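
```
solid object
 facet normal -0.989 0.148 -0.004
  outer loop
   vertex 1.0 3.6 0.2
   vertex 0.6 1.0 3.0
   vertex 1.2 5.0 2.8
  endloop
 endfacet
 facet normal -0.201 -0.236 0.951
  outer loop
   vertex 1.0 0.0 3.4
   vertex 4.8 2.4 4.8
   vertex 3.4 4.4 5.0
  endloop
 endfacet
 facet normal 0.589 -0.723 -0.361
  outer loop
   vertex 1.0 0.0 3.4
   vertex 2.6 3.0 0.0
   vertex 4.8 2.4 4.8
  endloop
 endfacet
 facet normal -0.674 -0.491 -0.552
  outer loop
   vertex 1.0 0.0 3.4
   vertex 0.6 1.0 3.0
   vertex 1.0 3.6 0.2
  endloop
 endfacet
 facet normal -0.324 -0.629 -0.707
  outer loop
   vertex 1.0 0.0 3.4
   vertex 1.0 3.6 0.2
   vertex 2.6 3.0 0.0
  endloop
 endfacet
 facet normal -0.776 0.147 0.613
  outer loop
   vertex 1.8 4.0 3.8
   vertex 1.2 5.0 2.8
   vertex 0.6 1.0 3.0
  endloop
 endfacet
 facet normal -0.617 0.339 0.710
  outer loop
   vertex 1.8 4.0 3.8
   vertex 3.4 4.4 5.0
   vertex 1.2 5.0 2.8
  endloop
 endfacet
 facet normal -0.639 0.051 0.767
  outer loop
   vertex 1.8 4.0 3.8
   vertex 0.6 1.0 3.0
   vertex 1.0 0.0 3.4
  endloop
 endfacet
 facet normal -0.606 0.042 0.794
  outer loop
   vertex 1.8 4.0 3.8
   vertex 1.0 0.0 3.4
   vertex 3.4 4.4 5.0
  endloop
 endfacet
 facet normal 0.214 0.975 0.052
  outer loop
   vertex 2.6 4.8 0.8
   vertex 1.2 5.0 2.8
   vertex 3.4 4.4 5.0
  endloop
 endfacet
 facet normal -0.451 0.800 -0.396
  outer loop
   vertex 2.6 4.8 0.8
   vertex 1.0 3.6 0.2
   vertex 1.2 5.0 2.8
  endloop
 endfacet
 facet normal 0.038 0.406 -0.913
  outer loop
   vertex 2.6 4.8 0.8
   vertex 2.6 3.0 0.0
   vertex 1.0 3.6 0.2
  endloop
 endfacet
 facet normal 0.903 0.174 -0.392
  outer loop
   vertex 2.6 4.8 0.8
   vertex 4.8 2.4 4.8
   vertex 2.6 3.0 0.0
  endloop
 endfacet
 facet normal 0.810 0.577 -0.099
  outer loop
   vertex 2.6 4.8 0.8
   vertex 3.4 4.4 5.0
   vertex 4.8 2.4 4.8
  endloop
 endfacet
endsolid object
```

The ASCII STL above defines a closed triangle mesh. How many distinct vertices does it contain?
9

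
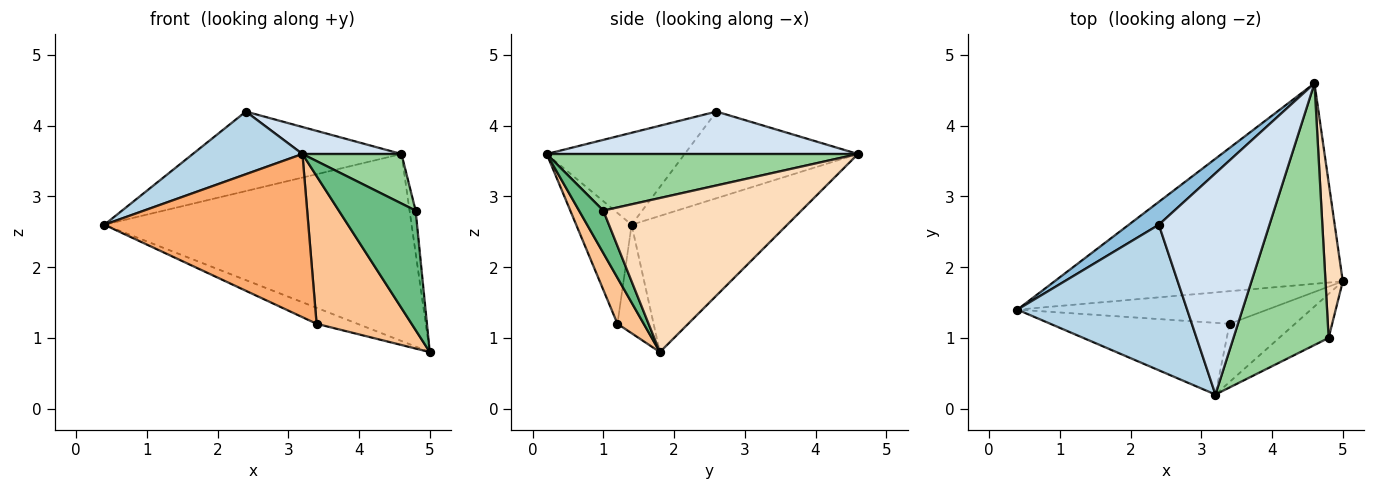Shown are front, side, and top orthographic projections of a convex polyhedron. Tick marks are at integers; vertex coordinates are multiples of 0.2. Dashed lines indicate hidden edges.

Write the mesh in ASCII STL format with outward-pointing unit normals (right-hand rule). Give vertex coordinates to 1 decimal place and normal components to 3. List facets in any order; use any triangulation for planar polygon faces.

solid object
 facet normal -0.327 0.645 -0.691
  outer loop
   vertex 4.6 4.6 3.6
   vertex 5.0 1.8 0.8
   vertex 0.4 1.4 2.6
  endloop
 endfacet
 facet normal -0.624 0.751 0.216
  outer loop
   vertex 2.4 2.6 4.2
   vertex 4.6 4.6 3.6
   vertex 0.4 1.4 2.6
  endloop
 endfacet
 facet normal -0.445 -0.354 0.822
  outer loop
   vertex 2.4 2.6 4.2
   vertex 0.4 1.4 2.6
   vertex 3.2 0.2 3.6
  endloop
 endfacet
 facet normal 0.356 -0.113 0.928
  outer loop
   vertex 2.4 2.6 4.2
   vertex 3.2 0.2 3.6
   vertex 4.6 4.6 3.6
  endloop
 endfacet
 facet normal -0.363 0.410 -0.837
  outer loop
   vertex 3.4 1.2 1.2
   vertex 0.4 1.4 2.6
   vertex 5.0 1.8 0.8
  endloop
 endfacet
 facet normal -0.241 -0.888 -0.390
  outer loop
   vertex 3.4 1.2 1.2
   vertex 3.2 0.2 3.6
   vertex 0.4 1.4 2.6
  endloop
 endfacet
 facet normal 0.249 -0.901 -0.355
  outer loop
   vertex 3.4 1.2 1.2
   vertex 5.0 1.8 0.8
   vertex 3.2 0.2 3.6
  endloop
 endfacet
 facet normal 0.993 0.030 0.111
  outer loop
   vertex 4.8 1.0 2.8
   vertex 5.0 1.8 0.8
   vertex 4.6 4.6 3.6
  endloop
 endfacet
 facet normal 0.284 -0.900 -0.331
  outer loop
   vertex 4.8 1.0 2.8
   vertex 3.2 0.2 3.6
   vertex 5.0 1.8 0.8
  endloop
 endfacet
 facet normal 0.504 -0.161 0.848
  outer loop
   vertex 4.8 1.0 2.8
   vertex 4.6 4.6 3.6
   vertex 3.2 0.2 3.6
  endloop
 endfacet
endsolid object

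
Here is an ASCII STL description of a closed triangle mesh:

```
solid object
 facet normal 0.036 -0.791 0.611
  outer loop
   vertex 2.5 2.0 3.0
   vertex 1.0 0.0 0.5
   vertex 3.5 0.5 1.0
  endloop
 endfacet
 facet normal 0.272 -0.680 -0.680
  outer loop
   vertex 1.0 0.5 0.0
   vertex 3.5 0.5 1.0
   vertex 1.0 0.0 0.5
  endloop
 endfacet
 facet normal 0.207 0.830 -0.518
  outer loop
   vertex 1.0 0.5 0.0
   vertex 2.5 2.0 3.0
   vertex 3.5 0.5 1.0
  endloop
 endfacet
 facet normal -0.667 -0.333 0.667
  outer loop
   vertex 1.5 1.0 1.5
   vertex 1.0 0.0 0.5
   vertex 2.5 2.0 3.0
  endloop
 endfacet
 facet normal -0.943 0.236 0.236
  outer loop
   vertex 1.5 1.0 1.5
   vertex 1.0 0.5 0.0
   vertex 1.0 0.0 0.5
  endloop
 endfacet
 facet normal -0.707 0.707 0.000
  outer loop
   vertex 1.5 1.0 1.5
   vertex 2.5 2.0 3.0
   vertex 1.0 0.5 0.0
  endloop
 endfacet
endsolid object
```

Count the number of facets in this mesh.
6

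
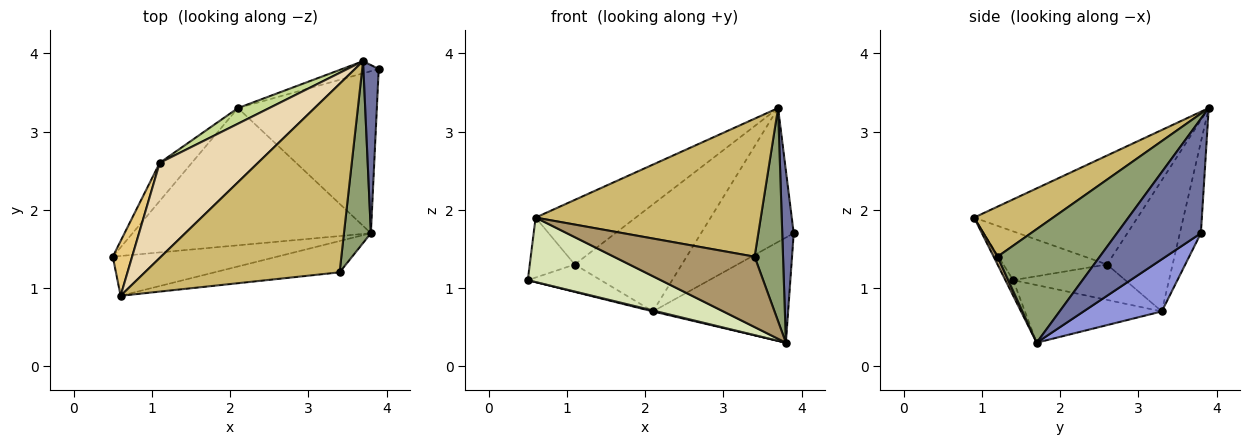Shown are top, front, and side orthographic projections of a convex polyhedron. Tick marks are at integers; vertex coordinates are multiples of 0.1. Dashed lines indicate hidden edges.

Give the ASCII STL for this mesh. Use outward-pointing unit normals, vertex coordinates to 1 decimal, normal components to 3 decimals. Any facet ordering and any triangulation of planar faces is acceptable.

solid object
 facet normal 0.982 -0.134 0.131
  outer loop
   vertex 3.7 3.9 3.3
   vertex 3.8 1.7 0.3
   vertex 3.9 3.8 1.7
  endloop
 endfacet
 facet normal -0.235 -0.007 -0.972
  outer loop
   vertex 2.1 3.3 0.7
   vertex 3.8 1.7 0.3
   vertex 0.5 1.4 1.1
  endloop
 endfacet
 facet normal 0.300 0.519 -0.800
  outer loop
   vertex 2.1 3.3 0.7
   vertex 3.9 3.8 1.7
   vertex 3.8 1.7 0.3
  endloop
 endfacet
 facet normal -0.221 0.971 -0.088
  outer loop
   vertex 2.1 3.3 0.7
   vertex 3.7 3.9 3.3
   vertex 3.9 3.8 1.7
  endloop
 endfacet
 facet normal 0.939 -0.261 0.223
  outer loop
   vertex 3.4 1.2 1.4
   vertex 3.8 1.7 0.3
   vertex 3.7 3.9 3.3
  endloop
 endfacet
 facet normal -0.667 0.434 -0.605
  outer loop
   vertex 1.1 2.6 1.3
   vertex 2.1 3.3 0.7
   vertex 0.5 1.4 1.1
  endloop
 endfacet
 facet normal -0.518 0.846 0.124
  outer loop
   vertex 1.1 2.6 1.3
   vertex 3.7 3.9 3.3
   vertex 2.1 3.3 0.7
  endloop
 endfacet
 facet normal -0.050 -0.850 -0.525
  outer loop
   vertex 0.6 0.9 1.9
   vertex 0.5 1.4 1.1
   vertex 3.8 1.7 0.3
  endloop
 endfacet
 facet normal 0.025 -0.914 -0.406
  outer loop
   vertex 0.6 0.9 1.9
   vertex 3.8 1.7 0.3
   vertex 3.4 1.2 1.4
  endloop
 endfacet
 facet normal 0.203 -0.578 0.790
  outer loop
   vertex 0.6 0.9 1.9
   vertex 3.4 1.2 1.4
   vertex 3.7 3.9 3.3
  endloop
 endfacet
 facet normal -0.862 0.374 0.342
  outer loop
   vertex 0.6 0.9 1.9
   vertex 1.1 2.6 1.3
   vertex 0.5 1.4 1.1
  endloop
 endfacet
 facet normal -0.676 0.414 0.610
  outer loop
   vertex 0.6 0.9 1.9
   vertex 3.7 3.9 3.3
   vertex 1.1 2.6 1.3
  endloop
 endfacet
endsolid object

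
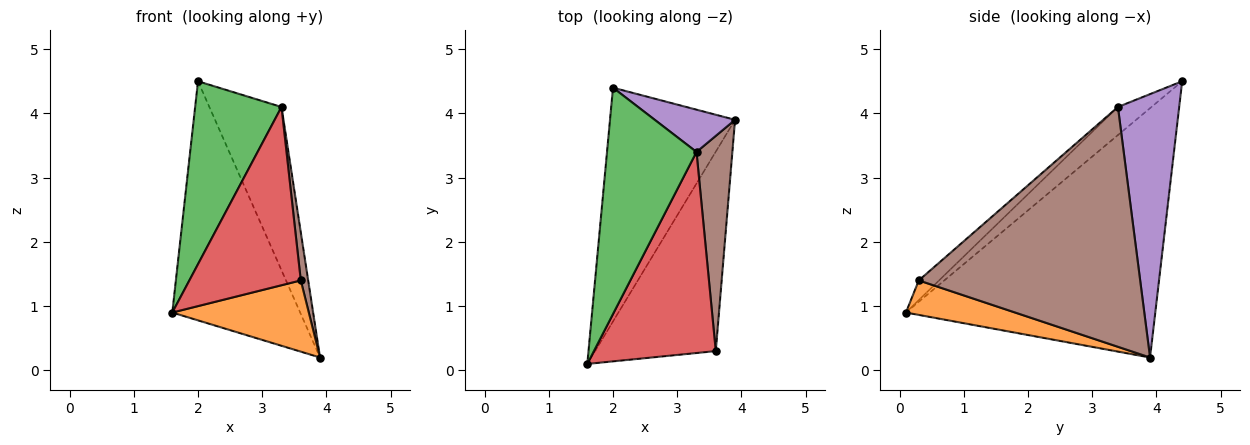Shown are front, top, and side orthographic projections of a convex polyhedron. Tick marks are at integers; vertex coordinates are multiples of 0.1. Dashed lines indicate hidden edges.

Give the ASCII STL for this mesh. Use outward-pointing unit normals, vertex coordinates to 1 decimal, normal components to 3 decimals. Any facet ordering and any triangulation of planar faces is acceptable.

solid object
 facet normal -0.813 0.417 -0.407
  outer loop
   vertex 2.0 4.4 4.5
   vertex 3.9 3.9 0.2
   vertex 1.6 0.1 0.9
  endloop
 endfacet
 facet normal 0.260 -0.325 -0.909
  outer loop
   vertex 3.6 0.3 1.4
   vertex 1.6 0.1 0.9
   vertex 3.9 3.9 0.2
  endloop
 endfacet
 facet normal -0.237 -0.611 0.756
  outer loop
   vertex 3.3 3.4 4.1
   vertex 2.0 4.4 4.5
   vertex 1.6 0.1 0.9
  endloop
 endfacet
 facet normal -0.120 -0.659 0.743
  outer loop
   vertex 3.3 3.4 4.1
   vertex 1.6 0.1 0.9
   vertex 3.6 0.3 1.4
  endloop
 endfacet
 facet normal 0.635 0.748 0.194
  outer loop
   vertex 3.3 3.4 4.1
   vertex 3.9 3.9 0.2
   vertex 2.0 4.4 4.5
  endloop
 endfacet
 facet normal 0.988 -0.033 0.148
  outer loop
   vertex 3.3 3.4 4.1
   vertex 3.6 0.3 1.4
   vertex 3.9 3.9 0.2
  endloop
 endfacet
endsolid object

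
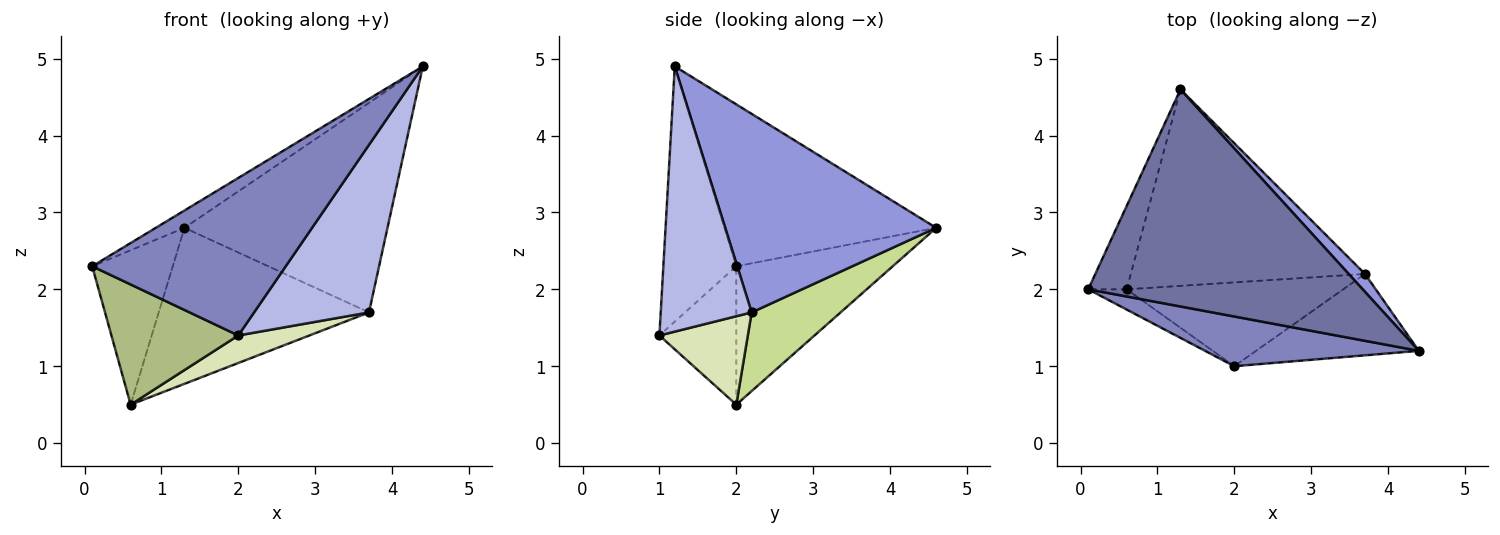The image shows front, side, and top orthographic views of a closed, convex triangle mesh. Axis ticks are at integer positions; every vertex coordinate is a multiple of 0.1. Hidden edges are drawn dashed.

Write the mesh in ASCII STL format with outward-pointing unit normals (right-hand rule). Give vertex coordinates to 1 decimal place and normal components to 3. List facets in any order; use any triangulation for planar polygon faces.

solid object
 facet normal -0.507 0.069 0.859
  outer loop
   vertex 1.3 4.6 2.8
   vertex 0.1 2.0 2.3
   vertex 4.4 1.2 4.9
  endloop
 endfacet
 facet normal -0.338 -0.897 0.283
  outer loop
   vertex 2.0 1.0 1.4
   vertex 4.4 1.2 4.9
   vertex 0.1 2.0 2.3
  endloop
 endfacet
 facet normal 0.719 0.692 0.059
  outer loop
   vertex 3.7 2.2 1.7
   vertex 1.3 4.6 2.8
   vertex 4.4 1.2 4.9
  endloop
 endfacet
 facet normal 0.580 -0.733 -0.356
  outer loop
   vertex 3.7 2.2 1.7
   vertex 4.4 1.2 4.9
   vertex 2.0 1.0 1.4
  endloop
 endfacet
 facet normal -0.863 0.444 -0.240
  outer loop
   vertex 0.6 2.0 0.5
   vertex 0.1 2.0 2.3
   vertex 1.3 4.6 2.8
  endloop
 endfacet
 facet normal -0.513 -0.846 -0.143
  outer loop
   vertex 0.6 2.0 0.5
   vertex 2.0 1.0 1.4
   vertex 0.1 2.0 2.3
  endloop
 endfacet
 facet normal 0.254 0.601 -0.757
  outer loop
   vertex 0.6 2.0 0.5
   vertex 1.3 4.6 2.8
   vertex 3.7 2.2 1.7
  endloop
 endfacet
 facet normal 0.362 -0.291 -0.886
  outer loop
   vertex 0.6 2.0 0.5
   vertex 3.7 2.2 1.7
   vertex 2.0 1.0 1.4
  endloop
 endfacet
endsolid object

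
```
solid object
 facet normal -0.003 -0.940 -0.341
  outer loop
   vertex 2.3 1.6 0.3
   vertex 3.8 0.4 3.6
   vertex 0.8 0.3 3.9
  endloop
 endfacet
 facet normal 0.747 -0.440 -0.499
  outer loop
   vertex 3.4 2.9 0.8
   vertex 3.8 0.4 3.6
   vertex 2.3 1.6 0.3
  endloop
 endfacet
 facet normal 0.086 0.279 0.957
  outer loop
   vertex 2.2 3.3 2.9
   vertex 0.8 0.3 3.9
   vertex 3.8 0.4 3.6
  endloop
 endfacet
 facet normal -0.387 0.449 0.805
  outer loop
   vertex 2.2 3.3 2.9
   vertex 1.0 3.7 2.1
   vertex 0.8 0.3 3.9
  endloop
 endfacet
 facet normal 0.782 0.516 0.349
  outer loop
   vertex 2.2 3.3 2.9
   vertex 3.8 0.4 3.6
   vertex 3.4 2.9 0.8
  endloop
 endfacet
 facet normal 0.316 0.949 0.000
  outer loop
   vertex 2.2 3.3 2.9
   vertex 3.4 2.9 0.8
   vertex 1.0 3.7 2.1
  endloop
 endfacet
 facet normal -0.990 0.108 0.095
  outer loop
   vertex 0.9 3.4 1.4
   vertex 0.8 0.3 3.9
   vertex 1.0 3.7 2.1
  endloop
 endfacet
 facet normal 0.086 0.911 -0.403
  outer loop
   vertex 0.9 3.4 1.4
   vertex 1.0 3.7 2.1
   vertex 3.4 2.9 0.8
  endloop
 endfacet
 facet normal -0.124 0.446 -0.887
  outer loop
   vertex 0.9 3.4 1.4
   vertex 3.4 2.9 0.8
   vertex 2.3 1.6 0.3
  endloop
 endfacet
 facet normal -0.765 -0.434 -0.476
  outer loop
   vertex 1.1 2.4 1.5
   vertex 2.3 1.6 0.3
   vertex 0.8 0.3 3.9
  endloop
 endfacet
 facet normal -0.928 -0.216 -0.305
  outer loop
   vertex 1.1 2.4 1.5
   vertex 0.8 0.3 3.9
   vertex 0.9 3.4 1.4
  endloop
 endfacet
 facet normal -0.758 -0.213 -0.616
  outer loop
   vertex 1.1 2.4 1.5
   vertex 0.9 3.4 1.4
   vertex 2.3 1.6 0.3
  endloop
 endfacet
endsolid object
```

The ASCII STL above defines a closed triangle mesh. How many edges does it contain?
18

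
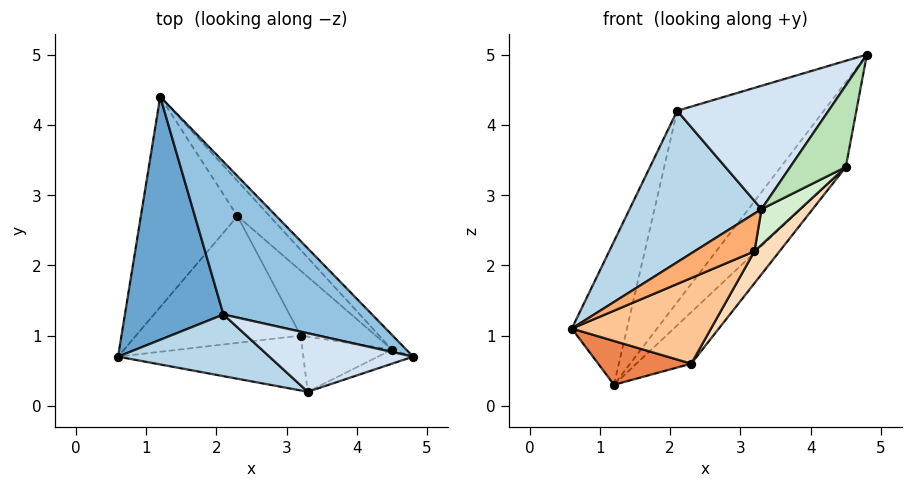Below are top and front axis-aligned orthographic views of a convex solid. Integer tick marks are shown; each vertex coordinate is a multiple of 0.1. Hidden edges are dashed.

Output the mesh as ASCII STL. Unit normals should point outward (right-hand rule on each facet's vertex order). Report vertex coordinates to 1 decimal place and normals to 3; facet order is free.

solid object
 facet normal -0.893 0.229 0.388
  outer loop
   vertex 2.1 1.3 4.2
   vertex 1.2 4.4 0.3
   vertex 0.6 0.7 1.1
  endloop
 endfacet
 facet normal -0.011 0.782 0.624
  outer loop
   vertex 2.1 1.3 4.2
   vertex 4.8 0.7 5.0
   vertex 1.2 4.4 0.3
  endloop
 endfacet
 facet normal -0.379 -0.857 0.349
  outer loop
   vertex 2.1 1.3 4.2
   vertex 0.6 0.7 1.1
   vertex 3.3 0.2 2.8
  endloop
 endfacet
 facet normal -0.312 -0.858 0.407
  outer loop
   vertex 2.1 1.3 4.2
   vertex 3.3 0.2 2.8
   vertex 4.8 0.7 5.0
  endloop
 endfacet
 facet normal -0.048 -0.204 -0.978
  outer loop
   vertex 2.3 2.7 0.6
   vertex 0.6 0.7 1.1
   vertex 1.2 4.4 0.3
  endloop
 endfacet
 facet normal 0.383 -0.523 -0.761
  outer loop
   vertex 3.2 1.0 2.2
   vertex 3.3 0.2 2.8
   vertex 0.6 0.7 1.1
  endloop
 endfacet
 facet normal 0.383 -0.517 -0.765
  outer loop
   vertex 3.2 1.0 2.2
   vertex 0.6 0.7 1.1
   vertex 2.3 2.7 0.6
  endloop
 endfacet
 facet normal 0.605 -0.352 -0.714
  outer loop
   vertex 4.5 0.8 3.4
   vertex 3.2 1.0 2.2
   vertex 2.3 2.7 0.6
  endloop
 endfacet
 facet normal 0.777 0.620 -0.107
  outer loop
   vertex 4.5 0.8 3.4
   vertex 1.2 4.4 0.3
   vertex 4.8 0.7 5.0
  endloop
 endfacet
 facet normal 0.820 0.473 -0.323
  outer loop
   vertex 4.5 0.8 3.4
   vertex 2.3 2.7 0.6
   vertex 1.2 4.4 0.3
  endloop
 endfacet
 facet normal 0.500 -0.853 -0.147
  outer loop
   vertex 4.5 0.8 3.4
   vertex 4.8 0.7 5.0
   vertex 3.3 0.2 2.8
  endloop
 endfacet
 facet normal 0.569 -0.447 -0.691
  outer loop
   vertex 4.5 0.8 3.4
   vertex 3.3 0.2 2.8
   vertex 3.2 1.0 2.2
  endloop
 endfacet
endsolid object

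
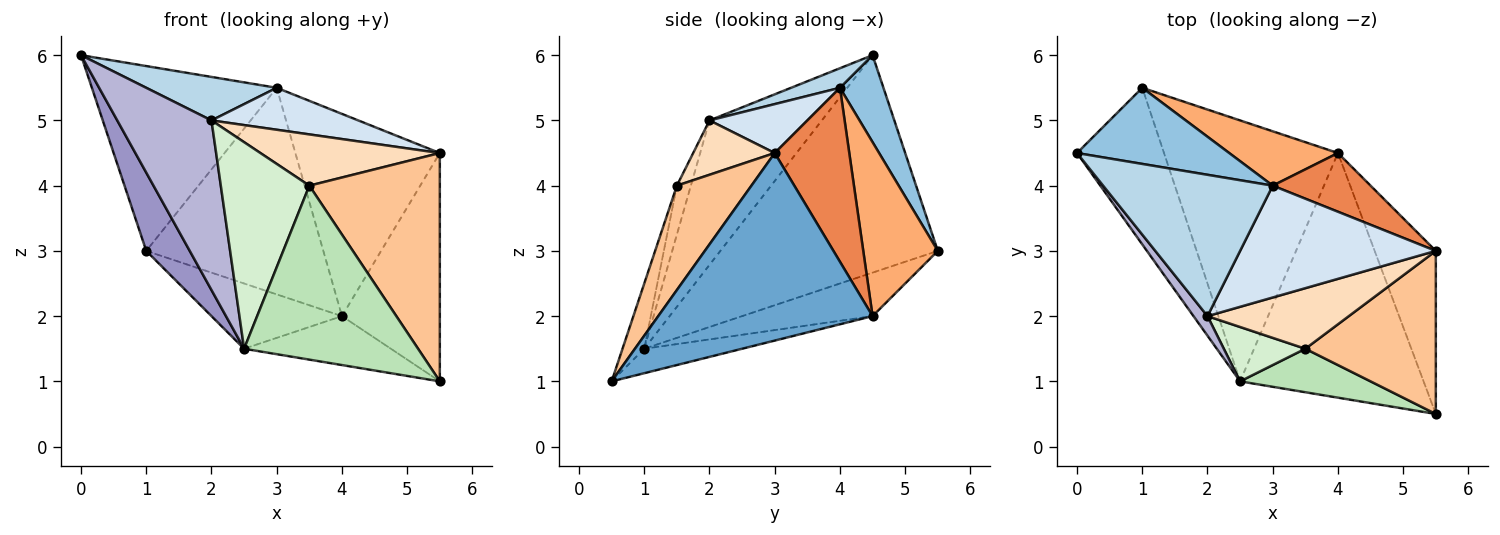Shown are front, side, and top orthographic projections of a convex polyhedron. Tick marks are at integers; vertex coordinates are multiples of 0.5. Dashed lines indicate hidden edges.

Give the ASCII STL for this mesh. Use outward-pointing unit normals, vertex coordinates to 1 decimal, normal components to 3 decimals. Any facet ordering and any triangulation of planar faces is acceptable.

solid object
 facet normal 0.872 0.398 -0.284
  outer loop
   vertex 4.0 4.5 2.0
   vertex 5.5 3.0 4.5
   vertex 5.5 0.5 1.0
  endloop
 endfacet
 facet normal 0.213 0.904 0.372
  outer loop
   vertex 3.0 4.0 5.5
   vertex 1.0 5.5 3.0
   vertex 0.0 4.5 6.0
  endloop
 endfacet
 facet normal 0.110 -0.292 0.950
  outer loop
   vertex 3.0 4.0 5.5
   vertex 0.0 4.5 6.0
   vertex 2.0 2.0 5.0
  endloop
 endfacet
 facet normal 0.228 -0.342 0.912
  outer loop
   vertex 3.0 4.0 5.5
   vertex 2.0 2.0 5.0
   vertex 5.5 3.0 4.5
  endloop
 endfacet
 facet normal 0.444 0.860 0.250
  outer loop
   vertex 3.0 4.0 5.5
   vertex 5.5 3.0 4.5
   vertex 4.0 4.5 2.0
  endloop
 endfacet
 facet normal 0.377 0.896 0.236
  outer loop
   vertex 3.0 4.0 5.5
   vertex 4.0 4.5 2.0
   vertex 1.0 5.5 3.0
  endloop
 endfacet
 facet normal 0.422 -0.738 0.527
  outer loop
   vertex 3.5 1.5 4.0
   vertex 5.5 0.5 1.0
   vertex 5.5 3.0 4.5
  endloop
 endfacet
 facet normal 0.282 -0.620 0.732
  outer loop
   vertex 3.5 1.5 4.0
   vertex 5.5 3.0 4.5
   vertex 2.0 2.0 5.0
  endloop
 endfacet
 facet normal -0.130 0.194 -0.972
  outer loop
   vertex 2.5 1.0 1.5
   vertex 4.0 4.5 2.0
   vertex 5.5 0.5 1.0
  endloop
 endfacet
 facet normal -0.236 0.236 -0.943
  outer loop
   vertex 2.5 1.0 1.5
   vertex 1.0 5.5 3.0
   vertex 4.0 4.5 2.0
  endloop
 endfacet
 facet normal -0.120 -0.963 0.241
  outer loop
   vertex 2.5 1.0 1.5
   vertex 5.5 0.5 1.0
   vertex 3.5 1.5 4.0
  endloop
 endfacet
 facet normal -0.151 -0.956 0.252
  outer loop
   vertex 2.5 1.0 1.5
   vertex 3.5 1.5 4.0
   vertex 2.0 2.0 5.0
  endloop
 endfacet
 facet normal -0.913 -0.183 -0.365
  outer loop
   vertex 2.5 1.0 1.5
   vertex 0.0 4.5 6.0
   vertex 1.0 5.5 3.0
  endloop
 endfacet
 facet normal -0.764 -0.641 0.074
  outer loop
   vertex 2.5 1.0 1.5
   vertex 2.0 2.0 5.0
   vertex 0.0 4.5 6.0
  endloop
 endfacet
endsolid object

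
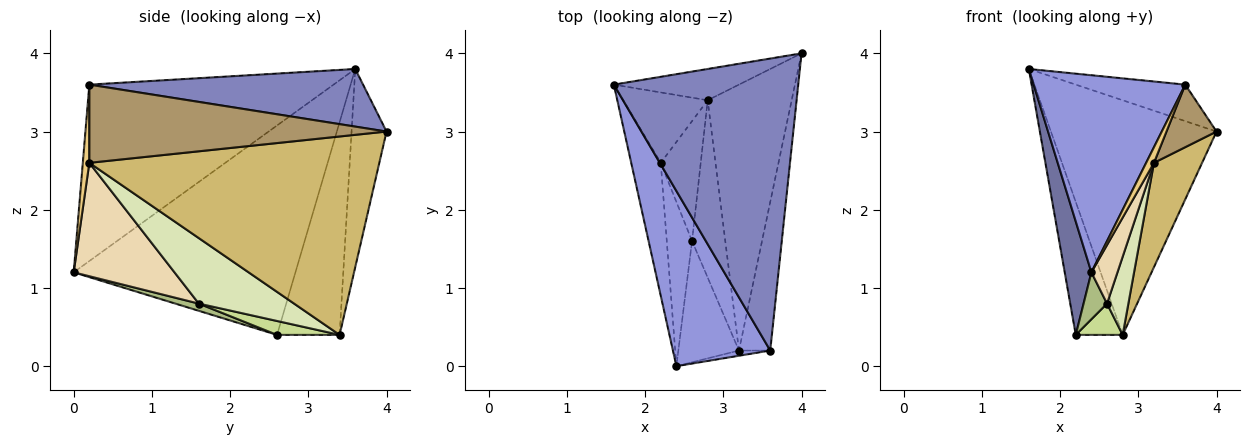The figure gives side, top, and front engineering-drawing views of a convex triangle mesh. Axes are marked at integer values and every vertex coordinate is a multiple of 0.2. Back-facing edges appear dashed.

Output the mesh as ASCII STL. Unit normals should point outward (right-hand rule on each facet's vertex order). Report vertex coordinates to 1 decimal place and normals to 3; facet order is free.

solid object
 facet normal -0.983 -0.118 -0.139
  outer loop
   vertex 2.2 2.6 0.4
   vertex 2.4 0.0 1.2
   vertex 1.6 3.6 3.8
  endloop
 endfacet
 facet normal 0.296 0.118 0.948
  outer loop
   vertex 3.6 0.2 3.6
   vertex 4.0 4.0 3.0
   vertex 1.6 3.6 3.8
  endloop
 endfacet
 facet normal -0.769 -0.478 0.424
  outer loop
   vertex 3.6 0.2 3.6
   vertex 1.6 3.6 3.8
   vertex 2.4 0.0 1.2
  endloop
 endfacet
 facet normal -0.205 0.970 -0.129
  outer loop
   vertex 2.8 3.4 0.4
   vertex 1.6 3.6 3.8
   vertex 4.0 4.0 3.0
  endloop
 endfacet
 facet normal -0.762 0.572 -0.303
  outer loop
   vertex 2.8 3.4 0.4
   vertex 2.2 2.6 0.4
   vertex 1.6 3.6 3.8
  endloop
 endfacet
 facet normal 0.265 -0.265 -0.927
  outer loop
   vertex 2.6 1.6 0.8
   vertex 2.4 0.0 1.2
   vertex 2.2 2.6 0.4
  endloop
 endfacet
 facet normal 0.319 -0.239 -0.917
  outer loop
   vertex 2.6 1.6 0.8
   vertex 2.2 2.6 0.4
   vertex 2.8 3.4 0.4
  endloop
 endfacet
 facet normal 0.874 -0.196 -0.444
  outer loop
   vertex 3.2 0.2 2.6
   vertex 2.6 1.6 0.8
   vertex 2.8 3.4 0.4
  endloop
 endfacet
 facet normal 0.917 -0.154 -0.367
  outer loop
   vertex 3.2 0.2 2.6
   vertex 4.0 4.0 3.0
   vertex 3.6 0.2 3.6
  endloop
 endfacet
 facet normal 0.910 -0.151 -0.385
  outer loop
   vertex 3.2 0.2 2.6
   vertex 2.8 3.4 0.4
   vertex 4.0 4.0 3.0
  endloop
 endfacet
 facet normal 0.620 -0.744 -0.248
  outer loop
   vertex 3.2 0.2 2.6
   vertex 3.6 0.2 3.6
   vertex 2.4 0.0 1.2
  endloop
 endfacet
 facet normal 0.860 -0.222 -0.460
  outer loop
   vertex 3.2 0.2 2.6
   vertex 2.4 0.0 1.2
   vertex 2.6 1.6 0.8
  endloop
 endfacet
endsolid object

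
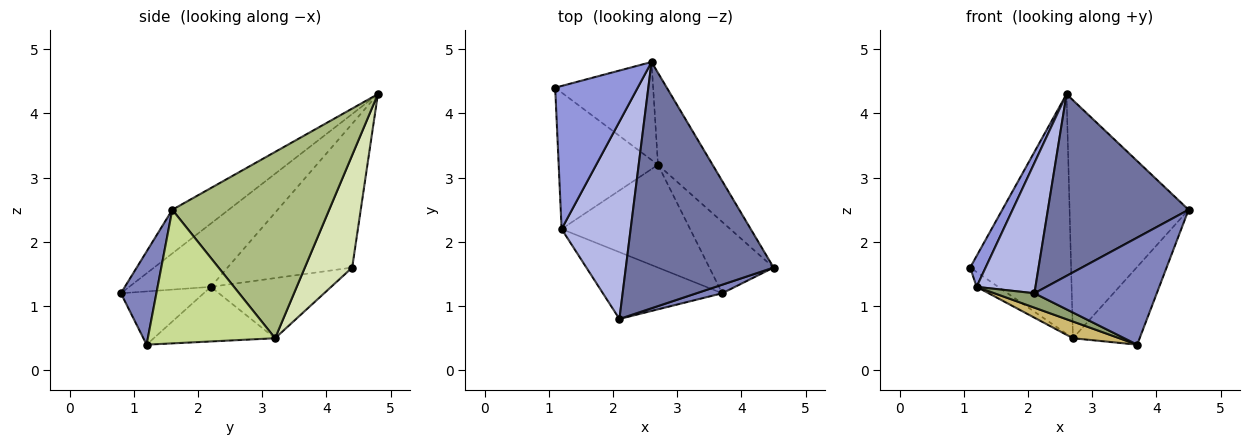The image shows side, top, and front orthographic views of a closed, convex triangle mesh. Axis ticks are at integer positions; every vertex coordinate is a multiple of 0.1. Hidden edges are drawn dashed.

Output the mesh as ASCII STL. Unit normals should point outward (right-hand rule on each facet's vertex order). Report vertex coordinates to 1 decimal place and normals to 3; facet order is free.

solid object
 facet normal -0.231 -0.578 0.783
  outer loop
   vertex 2.6 4.8 4.3
   vertex 2.1 0.8 1.2
   vertex 4.5 1.6 2.5
  endloop
 endfacet
 facet normal 0.278 -0.958 0.077
  outer loop
   vertex 3.7 1.2 0.4
   vertex 4.5 1.6 2.5
   vertex 2.1 0.8 1.2
  endloop
 endfacet
 facet normal -0.862 -0.107 0.495
  outer loop
   vertex 1.2 2.2 1.3
   vertex 2.6 4.8 4.3
   vertex 1.1 4.4 1.6
  endloop
 endfacet
 facet normal -0.607 -0.438 0.663
  outer loop
   vertex 1.2 2.2 1.3
   vertex 2.1 0.8 1.2
   vertex 2.6 4.8 4.3
  endloop
 endfacet
 facet normal -0.400 -0.193 -0.896
  outer loop
   vertex 1.2 2.2 1.3
   vertex 3.7 1.2 0.4
   vertex 2.1 0.8 1.2
  endloop
 endfacet
 facet normal 0.776 0.589 -0.227
  outer loop
   vertex 2.7 3.2 0.5
   vertex 2.6 4.8 4.3
   vertex 4.5 1.6 2.5
  endloop
 endfacet
 facet normal 0.815 0.427 -0.392
  outer loop
   vertex 2.7 3.2 0.5
   vertex 4.5 1.6 2.5
   vertex 3.7 1.2 0.4
  endloop
 endfacet
 facet normal 0.398 0.849 -0.347
  outer loop
   vertex 2.7 3.2 0.5
   vertex 1.1 4.4 1.6
   vertex 2.6 4.8 4.3
  endloop
 endfacet
 facet normal -0.516 0.093 -0.852
  outer loop
   vertex 2.7 3.2 0.5
   vertex 1.2 2.2 1.3
   vertex 1.1 4.4 1.6
  endloop
 endfacet
 facet normal -0.387 -0.148 -0.910
  outer loop
   vertex 2.7 3.2 0.5
   vertex 3.7 1.2 0.4
   vertex 1.2 2.2 1.3
  endloop
 endfacet
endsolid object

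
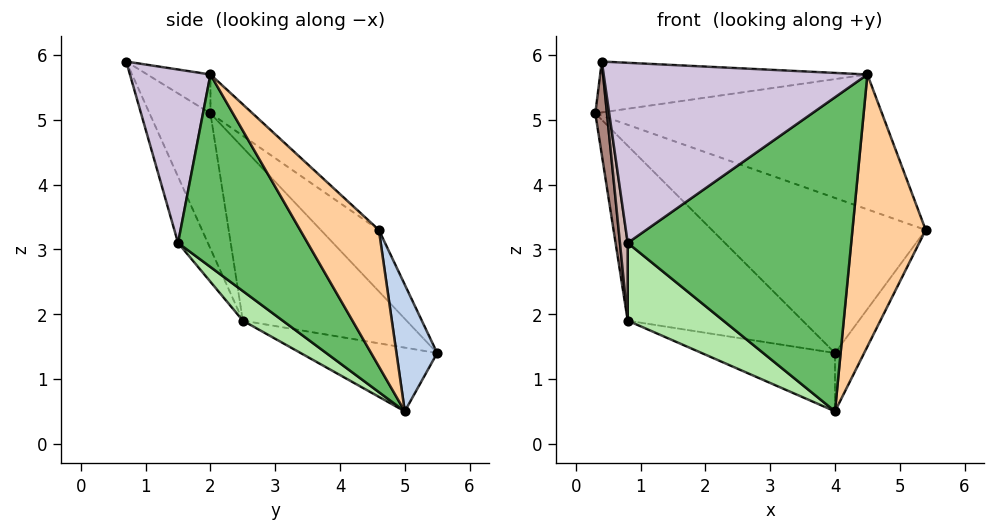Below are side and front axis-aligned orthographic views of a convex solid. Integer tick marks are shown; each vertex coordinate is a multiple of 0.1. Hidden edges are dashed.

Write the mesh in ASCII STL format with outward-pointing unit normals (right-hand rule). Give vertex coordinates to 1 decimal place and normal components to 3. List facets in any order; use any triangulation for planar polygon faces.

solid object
 facet normal -0.220 0.809 0.545
  outer loop
   vertex 4.0 5.5 1.4
   vertex 0.3 2.0 5.1
   vertex 5.4 4.6 3.3
  endloop
 endfacet
 facet normal 0.774 0.554 -0.308
  outer loop
   vertex 4.0 5.0 0.5
   vertex 4.0 5.5 1.4
   vertex 5.4 4.6 3.3
  endloop
 endfacet
 facet normal -0.102 0.694 0.713
  outer loop
   vertex 4.5 2.0 5.7
   vertex 5.4 4.6 3.3
   vertex 0.3 2.0 5.1
  endloop
 endfacet
 facet normal 0.664 -0.618 -0.420
  outer loop
   vertex 4.5 2.0 5.7
   vertex 4.0 5.0 0.5
   vertex 5.4 4.6 3.3
  endloop
 endfacet
 facet normal 0.440 -0.759 -0.480
  outer loop
   vertex 0.8 1.5 3.1
   vertex 4.0 5.0 0.5
   vertex 4.5 2.0 5.7
  endloop
 endfacet
 facet normal 0.305 -0.732 -0.610
  outer loop
   vertex 0.8 2.5 1.9
   vertex 4.0 5.0 0.5
   vertex 0.8 1.5 3.1
  endloop
 endfacet
 facet normal -0.683 0.730 0.007
  outer loop
   vertex 0.8 2.5 1.9
   vertex 0.3 2.0 5.1
   vertex 4.0 5.5 1.4
  endloop
 endfacet
 facet normal -0.667 0.651 -0.362
  outer loop
   vertex 0.8 2.5 1.9
   vertex 4.0 5.5 1.4
   vertex 4.0 5.0 0.5
  endloop
 endfacet
 facet normal -0.121 0.513 0.850
  outer loop
   vertex 0.4 0.7 5.9
   vertex 4.5 2.0 5.7
   vertex 0.3 2.0 5.1
  endloop
 endfacet
 facet normal 0.284 -0.932 -0.226
  outer loop
   vertex 0.4 0.7 5.9
   vertex 0.8 1.5 3.1
   vertex 4.5 2.0 5.7
  endloop
 endfacet
 facet normal -0.966 -0.185 -0.180
  outer loop
   vertex 0.4 0.7 5.9
   vertex 0.3 2.0 5.1
   vertex 0.8 2.5 1.9
  endloop
 endfacet
 facet normal -0.947 -0.247 -0.206
  outer loop
   vertex 0.4 0.7 5.9
   vertex 0.8 2.5 1.9
   vertex 0.8 1.5 3.1
  endloop
 endfacet
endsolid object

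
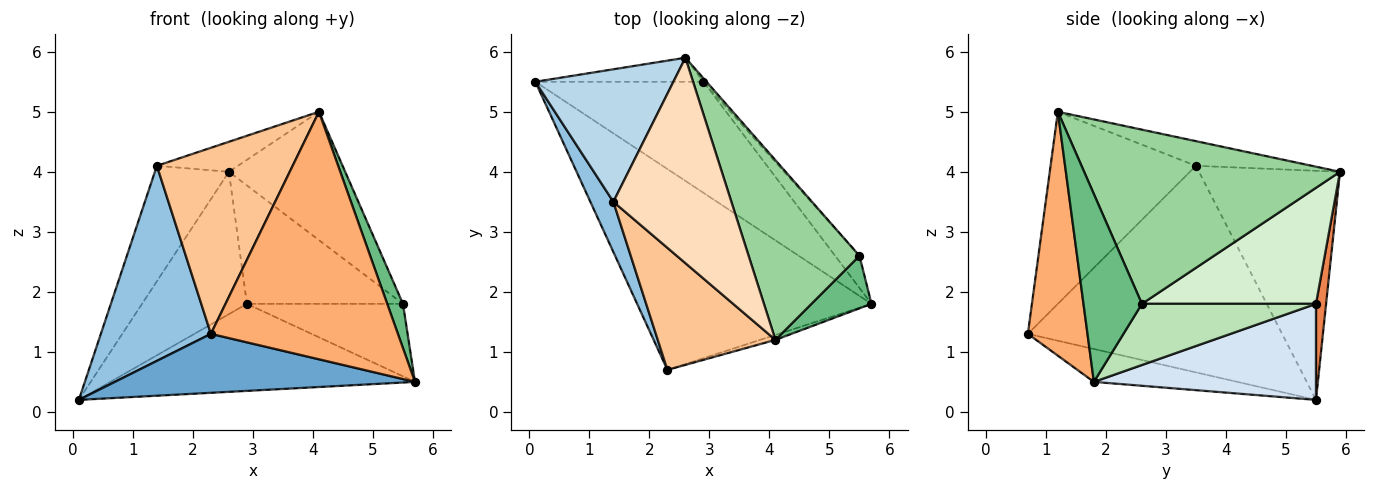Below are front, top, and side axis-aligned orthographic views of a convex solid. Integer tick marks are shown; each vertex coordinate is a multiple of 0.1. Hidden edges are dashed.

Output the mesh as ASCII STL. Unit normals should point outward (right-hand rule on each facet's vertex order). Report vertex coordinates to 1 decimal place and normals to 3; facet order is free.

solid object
 facet normal -0.133 -0.279 -0.951
  outer loop
   vertex 2.3 0.7 1.3
   vertex 0.1 5.5 0.2
   vertex 5.7 1.8 0.5
  endloop
 endfacet
 facet normal -0.913 -0.395 0.102
  outer loop
   vertex 1.4 3.5 4.1
   vertex 0.1 5.5 0.2
   vertex 2.3 0.7 1.3
  endloop
 endfacet
 facet normal -0.781 0.410 0.471
  outer loop
   vertex 1.4 3.5 4.1
   vertex 2.6 5.9 4.0
   vertex 0.1 5.5 0.2
  endloop
 endfacet
 facet normal 0.410 0.563 -0.718
  outer loop
   vertex 2.9 5.5 1.8
   vertex 5.7 1.8 0.5
   vertex 0.1 5.5 0.2
  endloop
 endfacet
 facet normal 0.095 0.982 -0.166
  outer loop
   vertex 2.9 5.5 1.8
   vertex 0.1 5.5 0.2
   vertex 2.6 5.9 4.0
  endloop
 endfacet
 facet normal 0.304 -0.953 -0.019
  outer loop
   vertex 4.1 1.2 5.0
   vertex 2.3 0.7 1.3
   vertex 5.7 1.8 0.5
  endloop
 endfacet
 facet normal -0.667 -0.623 0.409
  outer loop
   vertex 4.1 1.2 5.0
   vertex 1.4 3.5 4.1
   vertex 2.3 0.7 1.3
  endloop
 endfacet
 facet normal -0.202 0.142 0.969
  outer loop
   vertex 4.1 1.2 5.0
   vertex 2.6 5.9 4.0
   vertex 1.4 3.5 4.1
  endloop
 endfacet
 facet normal 0.923 -0.249 0.295
  outer loop
   vertex 5.5 2.6 1.8
   vertex 4.1 1.2 5.0
   vertex 5.7 1.8 0.5
  endloop
 endfacet
 facet normal 0.788 0.358 0.501
  outer loop
   vertex 5.5 2.6 1.8
   vertex 2.6 5.9 4.0
   vertex 4.1 1.2 5.0
  endloop
 endfacet
 facet normal 0.714 0.640 -0.284
  outer loop
   vertex 5.5 2.6 1.8
   vertex 5.7 1.8 0.5
   vertex 2.9 5.5 1.8
  endloop
 endfacet
 facet normal 0.744 0.667 -0.020
  outer loop
   vertex 5.5 2.6 1.8
   vertex 2.9 5.5 1.8
   vertex 2.6 5.9 4.0
  endloop
 endfacet
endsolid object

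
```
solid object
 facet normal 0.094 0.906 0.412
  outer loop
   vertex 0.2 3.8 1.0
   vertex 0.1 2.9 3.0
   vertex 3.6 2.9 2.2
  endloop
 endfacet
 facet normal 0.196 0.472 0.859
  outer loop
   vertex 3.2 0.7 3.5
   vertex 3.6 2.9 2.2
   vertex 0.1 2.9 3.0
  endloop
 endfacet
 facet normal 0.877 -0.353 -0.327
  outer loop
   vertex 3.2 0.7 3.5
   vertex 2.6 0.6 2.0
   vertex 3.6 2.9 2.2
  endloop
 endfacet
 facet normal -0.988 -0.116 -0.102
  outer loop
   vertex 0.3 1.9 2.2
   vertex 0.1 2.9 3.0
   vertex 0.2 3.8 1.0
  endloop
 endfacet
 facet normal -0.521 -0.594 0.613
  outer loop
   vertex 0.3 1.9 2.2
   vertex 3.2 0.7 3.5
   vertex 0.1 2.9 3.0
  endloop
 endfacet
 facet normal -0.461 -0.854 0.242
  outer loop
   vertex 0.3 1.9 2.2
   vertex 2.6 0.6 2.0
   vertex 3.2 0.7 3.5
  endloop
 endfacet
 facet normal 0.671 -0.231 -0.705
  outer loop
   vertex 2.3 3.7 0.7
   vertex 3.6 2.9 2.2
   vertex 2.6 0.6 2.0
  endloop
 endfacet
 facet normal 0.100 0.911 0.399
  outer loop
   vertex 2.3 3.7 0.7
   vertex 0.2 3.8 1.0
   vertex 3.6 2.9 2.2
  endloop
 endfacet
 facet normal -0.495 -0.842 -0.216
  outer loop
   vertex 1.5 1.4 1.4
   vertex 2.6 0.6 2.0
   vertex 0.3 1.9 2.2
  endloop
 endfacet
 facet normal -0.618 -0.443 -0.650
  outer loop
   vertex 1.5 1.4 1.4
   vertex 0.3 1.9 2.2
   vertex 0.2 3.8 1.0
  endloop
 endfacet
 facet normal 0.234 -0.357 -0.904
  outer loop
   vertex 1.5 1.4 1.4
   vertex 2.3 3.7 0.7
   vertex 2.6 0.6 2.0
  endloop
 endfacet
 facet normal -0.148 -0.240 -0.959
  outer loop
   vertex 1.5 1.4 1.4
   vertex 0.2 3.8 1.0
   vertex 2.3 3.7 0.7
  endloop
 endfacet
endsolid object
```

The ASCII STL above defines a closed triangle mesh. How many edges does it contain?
18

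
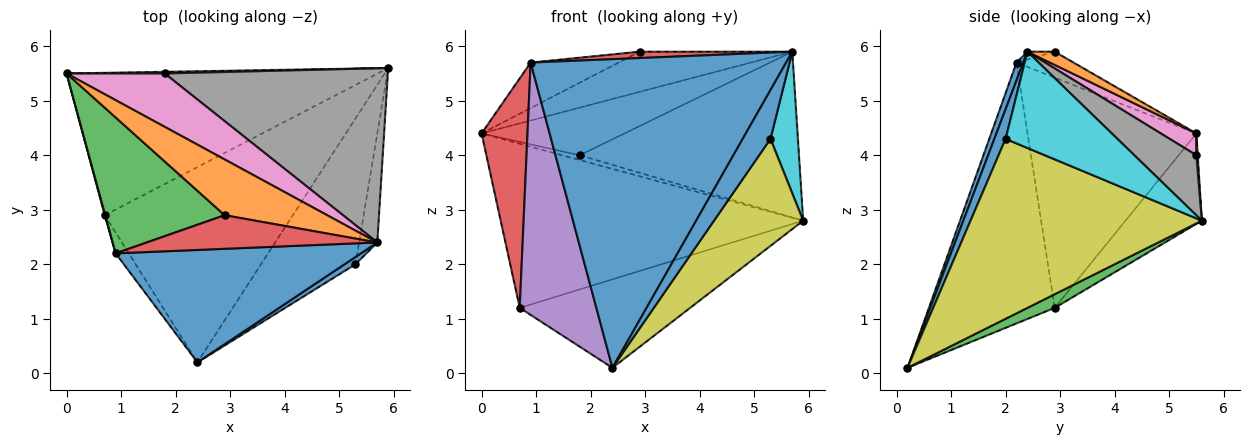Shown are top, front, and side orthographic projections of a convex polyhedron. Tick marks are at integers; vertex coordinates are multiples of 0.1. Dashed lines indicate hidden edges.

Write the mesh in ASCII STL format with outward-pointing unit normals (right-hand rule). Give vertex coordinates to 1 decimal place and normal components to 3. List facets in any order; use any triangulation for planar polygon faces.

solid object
 facet normal 0.025 -0.939 0.342
  outer loop
   vertex 0.9 2.2 5.7
   vertex 2.4 0.2 0.1
   vertex 5.7 2.4 5.9
  endloop
 endfacet
 facet normal -0.187 0.742 -0.644
  outer loop
   vertex 0.7 2.9 1.2
   vertex 0.0 5.5 4.4
   vertex 5.9 5.6 2.8
  endloop
 endfacet
 facet normal 0.066 0.412 -0.909
  outer loop
   vertex 0.7 2.9 1.2
   vertex 5.9 5.6 2.8
   vertex 2.4 0.2 0.1
  endloop
 endfacet
 facet normal -0.965 -0.262 0.002
  outer loop
   vertex 0.7 2.9 1.2
   vertex 0.9 2.2 5.7
   vertex 0.0 5.5 4.4
  endloop
 endfacet
 facet normal -0.853 -0.520 -0.043
  outer loop
   vertex 0.7 2.9 1.2
   vertex 2.4 0.2 0.1
   vertex 0.9 2.2 5.7
  endloop
 endfacet
 facet normal 0.072 0.942 0.326
  outer loop
   vertex 1.8 5.5 4.0
   vertex 5.9 5.6 2.8
   vertex 0.0 5.5 4.4
  endloop
 endfacet
 facet normal 0.164 0.657 0.736
  outer loop
   vertex 1.8 5.5 4.0
   vertex 0.0 5.5 4.4
   vertex 5.7 2.4 5.9
  endloop
 endfacet
 facet normal 0.192 0.677 0.711
  outer loop
   vertex 1.8 5.5 4.0
   vertex 5.7 2.4 5.9
   vertex 5.9 5.6 2.8
  endloop
 endfacet
 facet normal 0.838 -0.323 -0.440
  outer loop
   vertex 5.3 2.0 4.3
   vertex 2.4 0.2 0.1
   vertex 5.9 5.6 2.8
  endloop
 endfacet
 facet normal 0.955 -0.234 -0.180
  outer loop
   vertex 5.3 2.0 4.3
   vertex 5.9 5.6 2.8
   vertex 5.7 2.4 5.9
  endloop
 endfacet
 facet normal 0.372 -0.918 0.136
  outer loop
   vertex 5.3 2.0 4.3
   vertex 5.7 2.4 5.9
   vertex 2.4 0.2 0.1
  endloop
 endfacet
 facet normal 0.104 0.581 0.807
  outer loop
   vertex 2.9 2.9 5.9
   vertex 5.7 2.4 5.9
   vertex 0.0 5.5 4.4
  endloop
 endfacet
 facet normal -0.202 0.311 0.929
  outer loop
   vertex 2.9 2.9 5.9
   vertex 0.0 5.5 4.4
   vertex 0.9 2.2 5.7
  endloop
 endfacet
 facet normal -0.033 -0.186 0.982
  outer loop
   vertex 2.9 2.9 5.9
   vertex 0.9 2.2 5.7
   vertex 5.7 2.4 5.9
  endloop
 endfacet
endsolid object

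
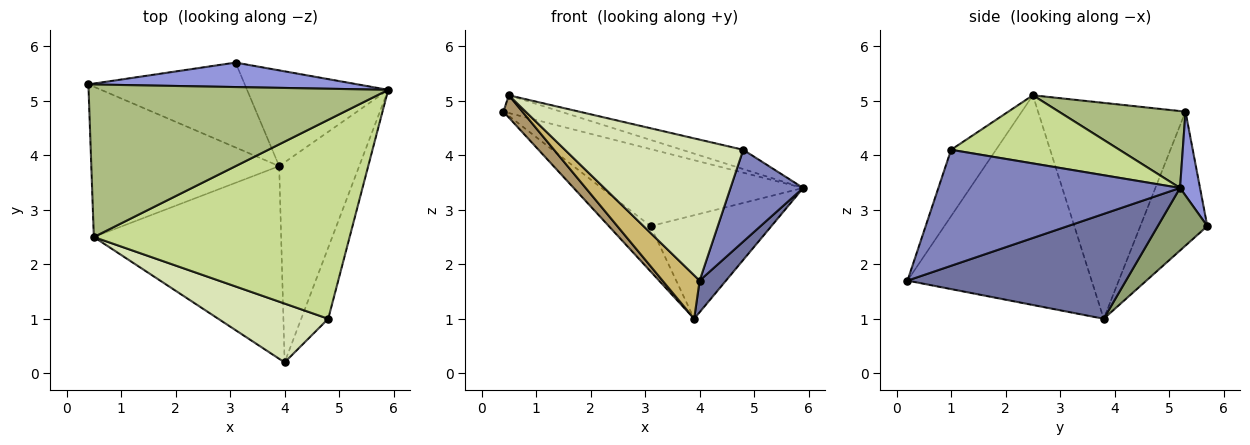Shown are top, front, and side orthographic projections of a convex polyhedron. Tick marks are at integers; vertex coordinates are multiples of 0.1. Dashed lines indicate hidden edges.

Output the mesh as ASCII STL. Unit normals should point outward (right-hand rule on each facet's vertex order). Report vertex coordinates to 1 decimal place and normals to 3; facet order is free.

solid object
 facet normal 0.791 -0.095 -0.604
  outer loop
   vertex 3.9 3.8 1.0
   vertex 5.9 5.2 3.4
   vertex 4.0 0.2 1.7
  endloop
 endfacet
 facet normal 0.935 -0.281 -0.218
  outer loop
   vertex 4.8 1.0 4.1
   vertex 4.0 0.2 1.7
   vertex 5.9 5.2 3.4
  endloop
 endfacet
 facet normal 0.094 0.949 0.302
  outer loop
   vertex 3.1 5.7 2.7
   vertex 0.4 5.3 4.8
   vertex 5.9 5.2 3.4
  endloop
 endfacet
 facet normal -0.603 0.376 -0.704
  outer loop
   vertex 3.1 5.7 2.7
   vertex 3.9 3.8 1.0
   vertex 0.4 5.3 4.8
  endloop
 endfacet
 facet normal 0.288 0.703 -0.650
  outer loop
   vertex 3.1 5.7 2.7
   vertex 5.9 5.2 3.4
   vertex 3.9 3.8 1.0
  endloop
 endfacet
 facet normal 0.247 0.112 0.963
  outer loop
   vertex 0.5 2.5 5.1
   vertex 5.9 5.2 3.4
   vertex 0.4 5.3 4.8
  endloop
 endfacet
 facet normal 0.256 0.093 0.962
  outer loop
   vertex 0.5 2.5 5.1
   vertex 4.8 1.0 4.1
   vertex 5.9 5.2 3.4
  endloop
 endfacet
 facet normal -0.226 -0.899 0.375
  outer loop
   vertex 0.5 2.5 5.1
   vertex 4.0 0.2 1.7
   vertex 4.8 1.0 4.1
  endloop
 endfacet
 facet normal -0.751 -0.097 -0.653
  outer loop
   vertex 0.5 2.5 5.1
   vertex 0.4 5.3 4.8
   vertex 3.9 3.8 1.0
  endloop
 endfacet
 facet normal -0.738 -0.149 -0.659
  outer loop
   vertex 0.5 2.5 5.1
   vertex 3.9 3.8 1.0
   vertex 4.0 0.2 1.7
  endloop
 endfacet
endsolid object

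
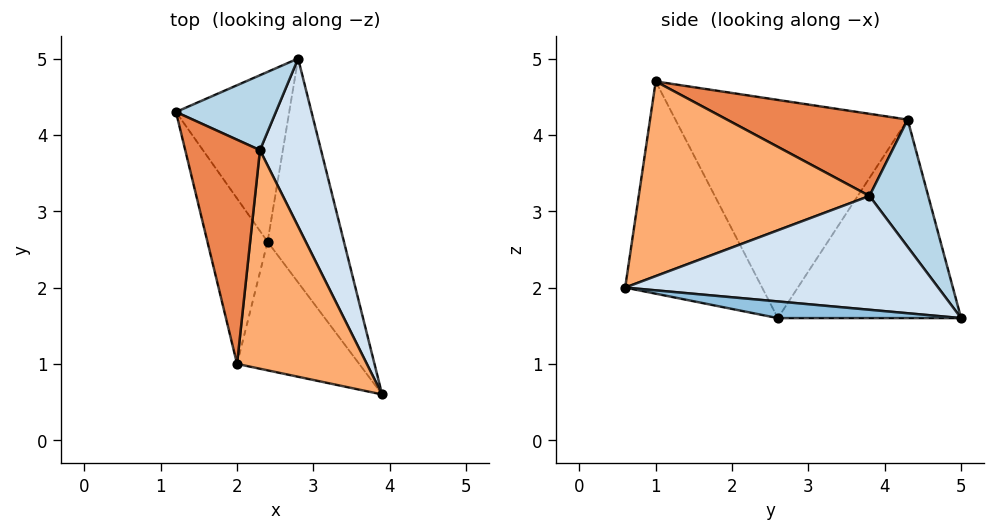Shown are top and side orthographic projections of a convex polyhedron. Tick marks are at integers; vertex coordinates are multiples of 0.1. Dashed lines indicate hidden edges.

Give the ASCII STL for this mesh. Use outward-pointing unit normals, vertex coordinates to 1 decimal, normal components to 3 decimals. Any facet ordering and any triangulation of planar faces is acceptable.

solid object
 facet normal -0.860 0.143 -0.490
  outer loop
   vertex 2.4 2.6 1.6
   vertex 1.2 4.3 4.2
   vertex 2.8 5.0 1.6
  endloop
 endfacet
 facet normal 0.213 -0.036 -0.976
  outer loop
   vertex 2.4 2.6 1.6
   vertex 2.8 5.0 1.6
   vertex 3.9 0.6 2.0
  endloop
 endfacet
 facet normal 0.705 0.444 0.553
  outer loop
   vertex 2.3 3.8 3.2
   vertex 2.8 5.0 1.6
   vertex 1.2 4.3 4.2
  endloop
 endfacet
 facet normal 0.852 0.255 0.457
  outer loop
   vertex 2.3 3.8 3.2
   vertex 3.9 0.6 2.0
   vertex 2.8 5.0 1.6
  endloop
 endfacet
 facet normal 0.712 0.271 0.648
  outer loop
   vertex 2.0 1.0 4.7
   vertex 2.3 3.8 3.2
   vertex 1.2 4.3 4.2
  endloop
 endfacet
 facet normal 0.815 0.204 0.543
  outer loop
   vertex 2.0 1.0 4.7
   vertex 3.9 0.6 2.0
   vertex 2.3 3.8 3.2
  endloop
 endfacet
 facet normal -0.930 -0.264 -0.256
  outer loop
   vertex 2.0 1.0 4.7
   vertex 1.2 4.3 4.2
   vertex 2.4 2.6 1.6
  endloop
 endfacet
 facet normal -0.693 -0.600 -0.399
  outer loop
   vertex 2.0 1.0 4.7
   vertex 2.4 2.6 1.6
   vertex 3.9 0.6 2.0
  endloop
 endfacet
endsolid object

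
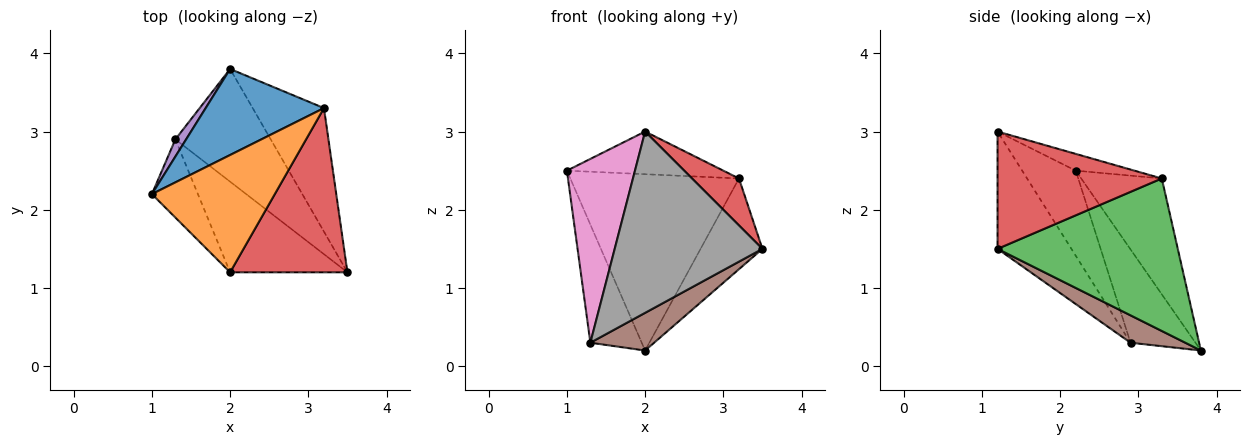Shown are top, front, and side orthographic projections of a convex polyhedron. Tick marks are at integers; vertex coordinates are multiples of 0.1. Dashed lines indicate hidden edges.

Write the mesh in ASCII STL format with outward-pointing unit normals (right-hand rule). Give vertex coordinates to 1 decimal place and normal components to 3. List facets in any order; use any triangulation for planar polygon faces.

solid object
 facet normal -0.395 0.826 0.403
  outer loop
   vertex 3.2 3.3 2.4
   vertex 2.0 3.8 0.2
   vertex 1.0 2.2 2.5
  endloop
 endfacet
 facet normal -0.127 0.339 0.932
  outer loop
   vertex 3.2 3.3 2.4
   vertex 1.0 2.2 2.5
   vertex 2.0 1.2 3.0
  endloop
 endfacet
 facet normal 0.865 0.297 -0.404
  outer loop
   vertex 3.2 3.3 2.4
   vertex 3.5 1.2 1.5
   vertex 2.0 3.8 0.2
  endloop
 endfacet
 facet normal 0.693 -0.198 0.693
  outer loop
   vertex 3.2 3.3 2.4
   vertex 2.0 1.2 3.0
   vertex 3.5 1.2 1.5
  endloop
 endfacet
 facet normal -0.781 0.618 0.090
  outer loop
   vertex 1.3 2.9 0.3
   vertex 1.0 2.2 2.5
   vertex 2.0 3.8 0.2
  endloop
 endfacet
 facet normal 0.263 -0.306 -0.915
  outer loop
   vertex 1.3 2.9 0.3
   vertex 2.0 3.8 0.2
   vertex 3.5 1.2 1.5
  endloop
 endfacet
 facet normal -0.587 -0.745 -0.317
  outer loop
   vertex 1.3 2.9 0.3
   vertex 2.0 1.2 3.0
   vertex 1.0 2.2 2.5
  endloop
 endfacet
 facet normal -0.408 -0.816 -0.408
  outer loop
   vertex 1.3 2.9 0.3
   vertex 3.5 1.2 1.5
   vertex 2.0 1.2 3.0
  endloop
 endfacet
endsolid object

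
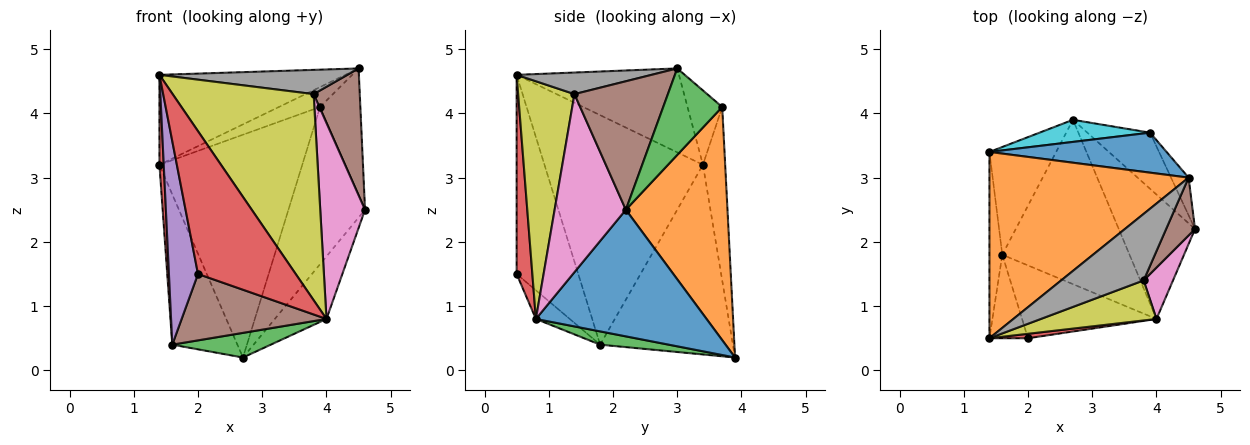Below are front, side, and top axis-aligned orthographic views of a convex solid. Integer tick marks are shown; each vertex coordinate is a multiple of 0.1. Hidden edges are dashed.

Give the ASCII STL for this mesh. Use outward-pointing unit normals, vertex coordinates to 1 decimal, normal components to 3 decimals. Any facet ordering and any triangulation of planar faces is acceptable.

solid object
 facet normal 0.829 0.251 -0.499
  outer loop
   vertex 4.0 0.8 0.8
   vertex 2.7 3.9 0.2
   vertex 4.6 2.2 2.5
  endloop
 endfacet
 facet normal -0.355 0.406 0.842
  outer loop
   vertex 1.4 3.4 3.2
   vertex 1.4 0.5 4.6
   vertex 4.5 3.0 4.7
  endloop
 endfacet
 facet normal 0.103 -0.147 -0.984
  outer loop
   vertex 1.6 1.8 0.4
   vertex 2.7 3.9 0.2
   vertex 4.0 0.8 0.8
  endloop
 endfacet
 facet normal -0.998 -0.027 -0.056
  outer loop
   vertex 1.6 1.8 0.4
   vertex 1.4 0.5 4.6
   vertex 1.4 3.4 3.2
  endloop
 endfacet
 facet normal -0.856 0.420 -0.301
  outer loop
   vertex 1.6 1.8 0.4
   vertex 1.4 3.4 3.2
   vertex 2.7 3.9 0.2
  endloop
 endfacet
 facet normal 0.879 -0.434 0.198
  outer loop
   vertex 3.8 1.4 4.3
   vertex 4.6 2.2 2.5
   vertex 4.5 3.0 4.7
  endloop
 endfacet
 facet normal 0.838 -0.527 0.138
  outer loop
   vertex 3.8 1.4 4.3
   vertex 4.0 0.8 0.8
   vertex 4.6 2.2 2.5
  endloop
 endfacet
 facet normal 0.239 -0.333 0.912
  outer loop
   vertex 3.8 1.4 4.3
   vertex 4.5 3.0 4.7
   vertex 1.4 0.5 4.6
  endloop
 endfacet
 facet normal 0.365 -0.914 0.178
  outer loop
   vertex 3.8 1.4 4.3
   vertex 1.4 0.5 4.6
   vertex 4.0 0.8 0.8
  endloop
 endfacet
 facet normal -0.153 0.983 0.098
  outer loop
   vertex 3.9 3.7 4.1
   vertex 2.7 3.9 0.2
   vertex 1.4 3.4 3.2
  endloop
 endfacet
 facet normal -0.352 0.417 0.838
  outer loop
   vertex 3.9 3.7 4.1
   vertex 1.4 3.4 3.2
   vertex 4.5 3.0 4.7
  endloop
 endfacet
 facet normal 0.781 0.588 -0.210
  outer loop
   vertex 3.9 3.7 4.1
   vertex 4.6 2.2 2.5
   vertex 2.7 3.9 0.2
  endloop
 endfacet
 facet normal 0.814 0.556 -0.165
  outer loop
   vertex 3.9 3.7 4.1
   vertex 4.5 3.0 4.7
   vertex 4.6 2.2 2.5
  endloop
 endfacet
 facet normal 0.159 -0.987 0.031
  outer loop
   vertex 2.0 0.5 1.5
   vertex 4.0 0.8 0.8
   vertex 1.4 0.5 4.6
  endloop
 endfacet
 facet normal -0.891 -0.420 -0.172
  outer loop
   vertex 2.0 0.5 1.5
   vertex 1.4 0.5 4.6
   vertex 1.6 1.8 0.4
  endloop
 endfacet
 facet normal -0.156 -0.666 -0.730
  outer loop
   vertex 2.0 0.5 1.5
   vertex 1.6 1.8 0.4
   vertex 4.0 0.8 0.8
  endloop
 endfacet
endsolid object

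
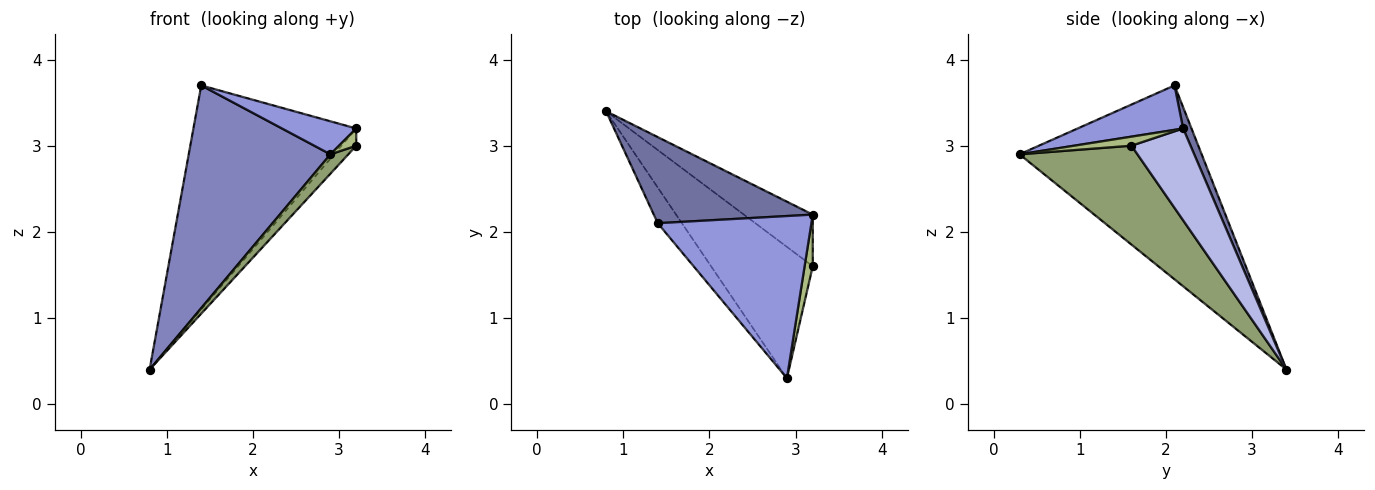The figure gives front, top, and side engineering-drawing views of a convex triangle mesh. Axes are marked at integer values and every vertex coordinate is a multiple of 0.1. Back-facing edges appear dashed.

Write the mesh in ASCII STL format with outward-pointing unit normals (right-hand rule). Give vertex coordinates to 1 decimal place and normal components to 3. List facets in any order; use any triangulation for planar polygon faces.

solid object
 facet normal 0.048 0.932 0.359
  outer loop
   vertex 1.4 2.1 3.7
   vertex 3.2 2.2 3.2
   vertex 0.8 3.4 0.4
  endloop
 endfacet
 facet normal -0.785 -0.611 -0.098
  outer loop
   vertex 1.4 2.1 3.7
   vertex 0.8 3.4 0.4
   vertex 2.9 0.3 2.9
  endloop
 endfacet
 facet normal 0.273 -0.192 0.943
  outer loop
   vertex 1.4 2.1 3.7
   vertex 2.9 0.3 2.9
   vertex 3.2 2.2 3.2
  endloop
 endfacet
 facet normal 0.784 0.196 -0.588
  outer loop
   vertex 3.2 1.6 3.0
   vertex 0.8 3.4 0.4
   vertex 3.2 2.2 3.2
  endloop
 endfacet
 facet normal 0.693 -0.105 -0.713
  outer loop
   vertex 3.2 1.6 3.0
   vertex 2.9 0.3 2.9
   vertex 0.8 3.4 0.4
  endloop
 endfacet
 facet normal 0.725 -0.218 0.653
  outer loop
   vertex 3.2 1.6 3.0
   vertex 3.2 2.2 3.2
   vertex 2.9 0.3 2.9
  endloop
 endfacet
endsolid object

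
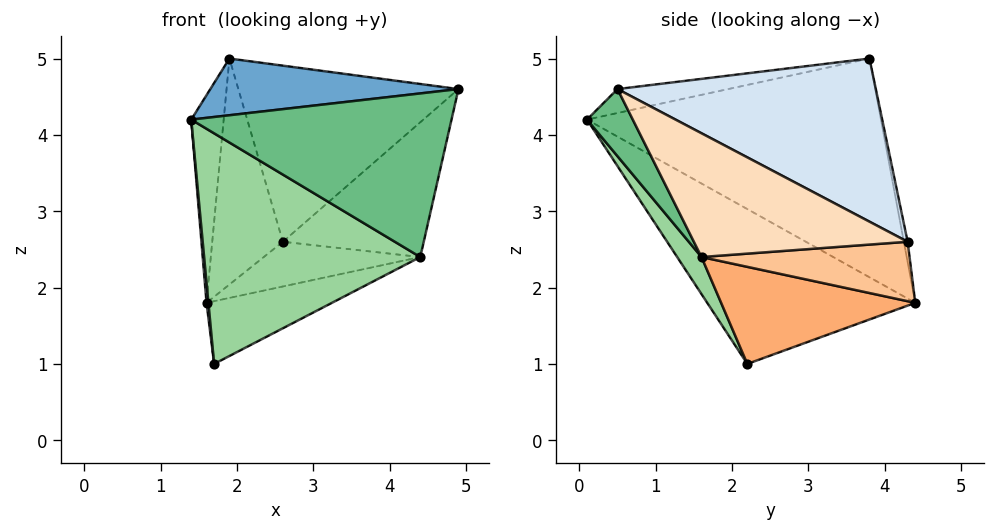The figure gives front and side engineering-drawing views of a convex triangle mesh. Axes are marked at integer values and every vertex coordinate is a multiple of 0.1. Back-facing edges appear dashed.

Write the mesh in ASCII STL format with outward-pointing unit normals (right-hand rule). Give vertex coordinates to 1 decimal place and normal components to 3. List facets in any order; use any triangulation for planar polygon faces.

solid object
 facet normal -0.089 -0.199 0.976
  outer loop
   vertex 1.9 3.8 5.0
   vertex 1.4 0.1 4.2
   vertex 4.9 0.5 4.6
  endloop
 endfacet
 facet normal -0.988 0.109 0.113
  outer loop
   vertex 1.9 3.8 5.0
   vertex 1.6 4.4 1.8
   vertex 1.4 0.1 4.2
  endloop
 endfacet
 facet normal -0.995 -0.009 -0.099
  outer loop
   vertex 1.7 2.2 1.0
   vertex 1.4 0.1 4.2
   vertex 1.6 4.4 1.8
  endloop
 endfacet
 facet normal 0.717 0.611 0.336
  outer loop
   vertex 2.6 4.3 2.6
   vertex 1.9 3.8 5.0
   vertex 4.9 0.5 4.6
  endloop
 endfacet
 facet normal -0.053 0.981 0.189
  outer loop
   vertex 2.6 4.3 2.6
   vertex 1.6 4.4 1.8
   vertex 1.9 3.8 5.0
  endloop
 endfacet
 facet normal 0.491 0.317 -0.811
  outer loop
   vertex 4.4 1.6 2.4
   vertex 1.7 2.2 1.0
   vertex 1.6 4.4 1.8
  endloop
 endfacet
 facet normal 0.587 0.442 -0.679
  outer loop
   vertex 4.4 1.6 2.4
   vertex 1.6 4.4 1.8
   vertex 2.6 4.3 2.6
  endloop
 endfacet
 facet normal 0.832 0.548 0.085
  outer loop
   vertex 4.4 1.6 2.4
   vertex 2.6 4.3 2.6
   vertex 4.9 0.5 4.6
  endloop
 endfacet
 facet normal 0.153 -0.870 -0.470
  outer loop
   vertex 4.4 1.6 2.4
   vertex 4.9 0.5 4.6
   vertex 1.4 0.1 4.2
  endloop
 endfacet
 facet normal 0.094 -0.836 -0.540
  outer loop
   vertex 4.4 1.6 2.4
   vertex 1.4 0.1 4.2
   vertex 1.7 2.2 1.0
  endloop
 endfacet
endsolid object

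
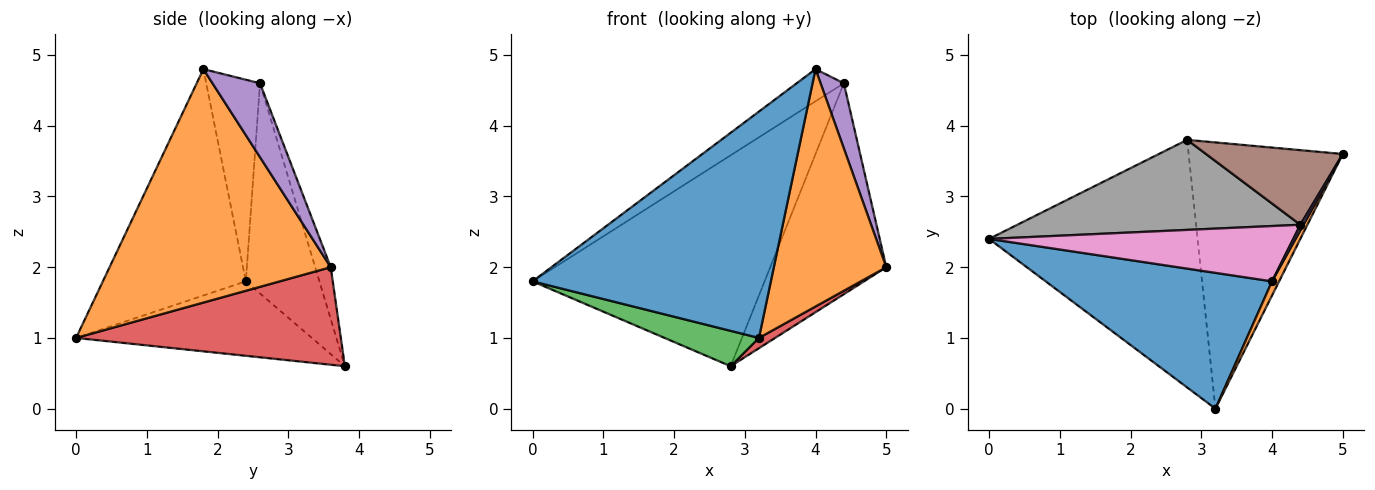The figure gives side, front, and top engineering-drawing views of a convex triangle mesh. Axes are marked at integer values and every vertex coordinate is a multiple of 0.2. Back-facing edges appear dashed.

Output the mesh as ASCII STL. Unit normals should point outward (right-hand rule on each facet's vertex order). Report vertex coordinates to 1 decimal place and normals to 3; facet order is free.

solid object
 facet normal -0.457 -0.762 0.457
  outer loop
   vertex 4.0 1.8 4.8
   vertex 0.0 2.4 1.8
   vertex 3.2 0.0 1.0
  endloop
 endfacet
 facet normal 0.891 -0.453 0.027
  outer loop
   vertex 4.0 1.8 4.8
   vertex 3.2 0.0 1.0
   vertex 5.0 3.6 2.0
  endloop
 endfacet
 facet normal -0.333 -0.133 -0.933
  outer loop
   vertex 2.8 3.8 0.6
   vertex 3.2 0.0 1.0
   vertex 0.0 2.4 1.8
  endloop
 endfacet
 facet normal 0.534 -0.033 -0.845
  outer loop
   vertex 2.8 3.8 0.6
   vertex 5.0 3.6 2.0
   vertex 3.2 0.0 1.0
  endloop
 endfacet
 facet normal 0.898 -0.439 0.038
  outer loop
   vertex 4.4 2.6 4.6
   vertex 4.0 1.8 4.8
   vertex 5.0 3.6 2.0
  endloop
 endfacet
 facet normal -0.125 0.935 0.331
  outer loop
   vertex 4.4 2.6 4.6
   vertex 5.0 3.6 2.0
   vertex 2.8 3.8 0.6
  endloop
 endfacet
 facet normal -0.497 0.436 0.750
  outer loop
   vertex 4.4 2.6 4.6
   vertex 0.0 2.4 1.8
   vertex 4.0 1.8 4.8
  endloop
 endfacet
 facet normal -0.280 0.883 0.377
  outer loop
   vertex 4.4 2.6 4.6
   vertex 2.8 3.8 0.6
   vertex 0.0 2.4 1.8
  endloop
 endfacet
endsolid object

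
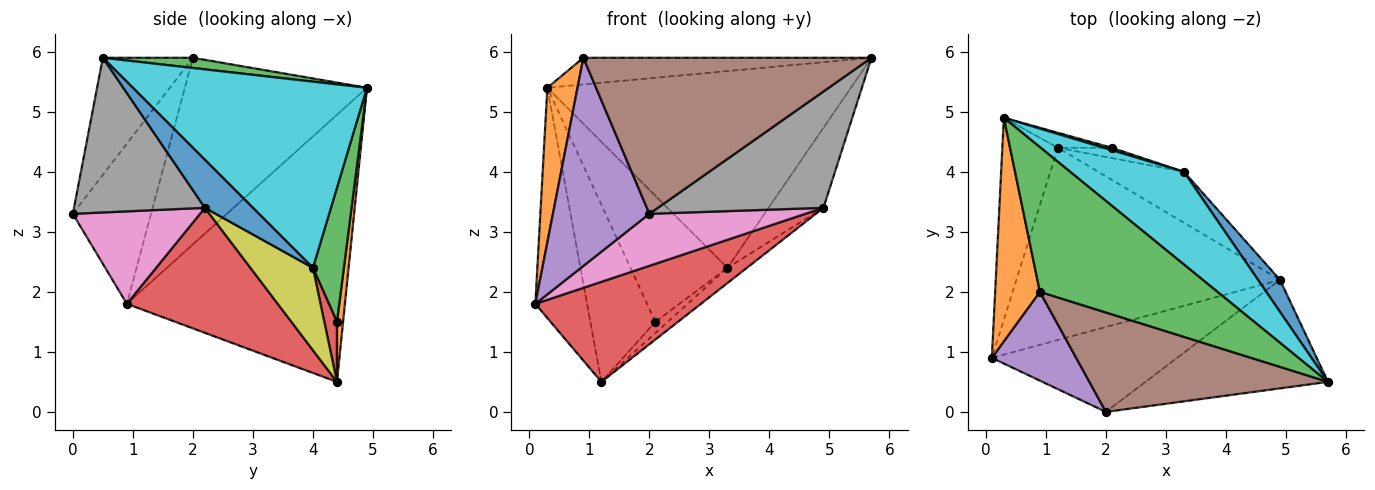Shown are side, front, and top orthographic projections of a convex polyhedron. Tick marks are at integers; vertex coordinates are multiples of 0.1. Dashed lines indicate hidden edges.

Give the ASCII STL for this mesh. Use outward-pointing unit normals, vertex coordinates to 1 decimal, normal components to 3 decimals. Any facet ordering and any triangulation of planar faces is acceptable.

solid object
 facet normal -0.954 0.226 -0.198
  outer loop
   vertex 1.2 4.4 0.5
   vertex 0.1 0.9 1.8
   vertex 0.3 4.9 5.4
  endloop
 endfacet
 facet normal -0.960 -0.159 0.230
  outer loop
   vertex 0.9 2.0 5.9
   vertex 0.3 4.9 5.4
   vertex 0.1 0.9 1.8
  endloop
 endfacet
 facet normal 0.057 0.181 0.982
  outer loop
   vertex 0.9 2.0 5.9
   vertex 5.7 0.5 5.9
   vertex 0.3 4.9 5.4
  endloop
 endfacet
 facet normal 0.388 -0.426 -0.818
  outer loop
   vertex 4.9 2.2 3.4
   vertex 0.1 0.9 1.8
   vertex 1.2 4.4 0.5
  endloop
 endfacet
 facet normal -0.598 -0.738 0.314
  outer loop
   vertex 2.0 0.0 3.3
   vertex 0.9 2.0 5.9
   vertex 0.1 0.9 1.8
  endloop
 endfacet
 facet normal -0.255 -0.816 0.520
  outer loop
   vertex 2.0 0.0 3.3
   vertex 5.7 0.5 5.9
   vertex 0.9 2.0 5.9
  endloop
 endfacet
 facet normal 0.392 -0.481 -0.785
  outer loop
   vertex 2.0 0.0 3.3
   vertex 0.1 0.9 1.8
   vertex 4.9 2.2 3.4
  endloop
 endfacet
 facet normal 0.501 -0.633 -0.591
  outer loop
   vertex 2.0 0.0 3.3
   vertex 4.9 2.2 3.4
   vertex 5.7 0.5 5.9
  endloop
 endfacet
 facet normal 0.678 0.211 -0.705
  outer loop
   vertex 3.3 4.0 2.4
   vertex 4.9 2.2 3.4
   vertex 1.2 4.4 0.5
  endloop
 endfacet
 facet normal 0.572 0.742 0.350
  outer loop
   vertex 3.3 4.0 2.4
   vertex 0.3 4.9 5.4
   vertex 5.7 0.5 5.9
  endloop
 endfacet
 facet normal 0.631 0.721 0.288
  outer loop
   vertex 3.3 4.0 2.4
   vertex 5.7 0.5 5.9
   vertex 4.9 2.2 3.4
  endloop
 endfacet
 facet normal 0.093 0.992 -0.084
  outer loop
   vertex 2.1 4.4 1.5
   vertex 1.2 4.4 0.5
   vertex 0.3 4.9 5.4
  endloop
 endfacet
 facet normal 0.304 0.953 0.018
  outer loop
   vertex 2.1 4.4 1.5
   vertex 0.3 4.9 5.4
   vertex 3.3 4.0 2.4
  endloop
 endfacet
 facet normal 0.602 0.587 -0.542
  outer loop
   vertex 2.1 4.4 1.5
   vertex 3.3 4.0 2.4
   vertex 1.2 4.4 0.5
  endloop
 endfacet
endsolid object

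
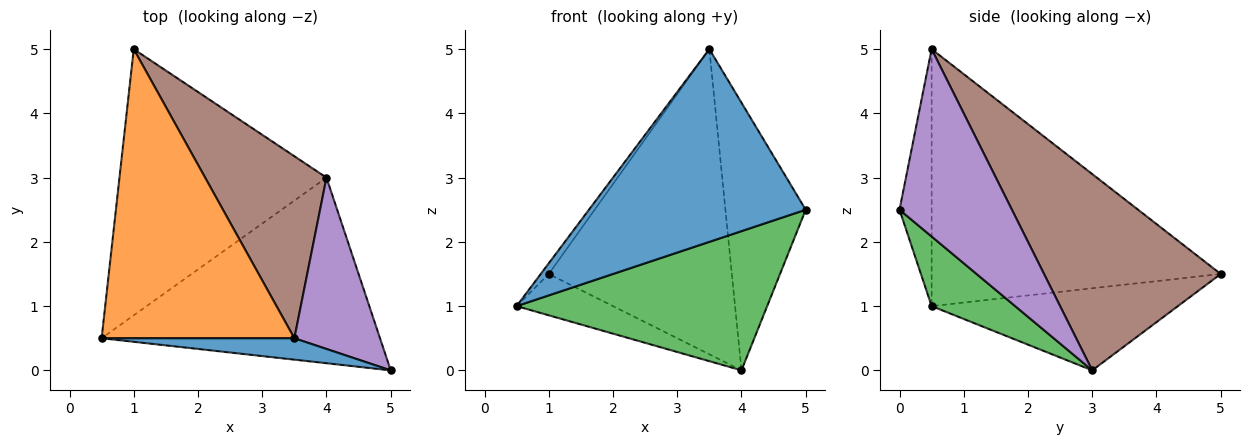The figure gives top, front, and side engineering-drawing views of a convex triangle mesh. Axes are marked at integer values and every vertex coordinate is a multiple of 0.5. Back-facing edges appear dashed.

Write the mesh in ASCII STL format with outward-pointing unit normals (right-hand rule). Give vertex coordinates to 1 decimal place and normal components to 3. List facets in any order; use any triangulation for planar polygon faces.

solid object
 facet normal -0.146 -0.983 0.109
  outer loop
   vertex 3.5 0.5 5.0
   vertex 0.5 0.5 1.0
   vertex 5.0 0.0 2.5
  endloop
 endfacet
 facet normal -0.800 0.022 0.600
  outer loop
   vertex 3.5 0.5 5.0
   vertex 1.0 5.0 1.5
   vertex 0.5 0.5 1.0
  endloop
 endfacet
 facet normal 0.196 -0.588 -0.784
  outer loop
   vertex 4.0 3.0 0.0
   vertex 5.0 0.0 2.5
   vertex 0.5 0.5 1.0
  endloop
 endfacet
 facet normal -0.365 0.143 -0.920
  outer loop
   vertex 4.0 3.0 0.0
   vertex 0.5 0.5 1.0
   vertex 1.0 5.0 1.5
  endloop
 endfacet
 facet normal 0.763 0.545 0.349
  outer loop
   vertex 4.0 3.0 0.0
   vertex 3.5 0.5 5.0
   vertex 5.0 0.0 2.5
  endloop
 endfacet
 facet normal 0.638 0.661 0.394
  outer loop
   vertex 4.0 3.0 0.0
   vertex 1.0 5.0 1.5
   vertex 3.5 0.5 5.0
  endloop
 endfacet
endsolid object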